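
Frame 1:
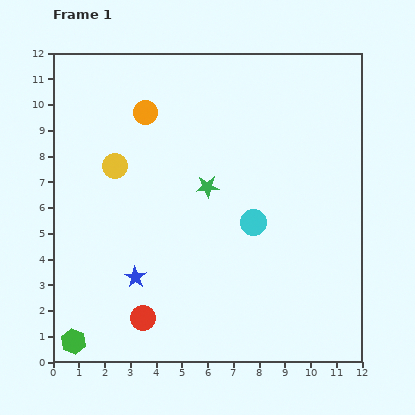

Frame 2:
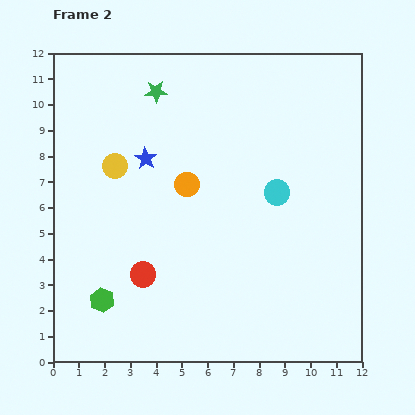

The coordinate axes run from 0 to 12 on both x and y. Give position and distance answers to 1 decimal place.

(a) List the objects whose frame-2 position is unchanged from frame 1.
the yellow circle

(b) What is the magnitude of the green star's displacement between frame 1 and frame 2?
4.2

The green star moved from (6.0, 6.8) to (4.0, 10.5), a distance of √(2.0² + 3.7²) ≈ 4.2.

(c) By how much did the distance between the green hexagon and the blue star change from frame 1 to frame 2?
+2.3

Distance in frame 1: 3.5. Distance in frame 2: 5.8.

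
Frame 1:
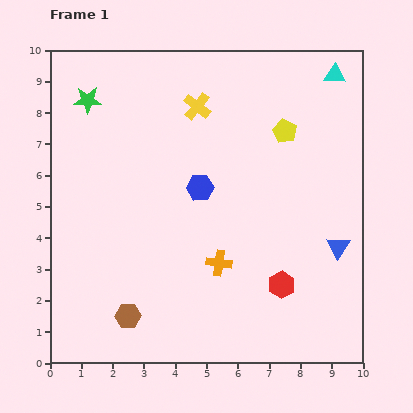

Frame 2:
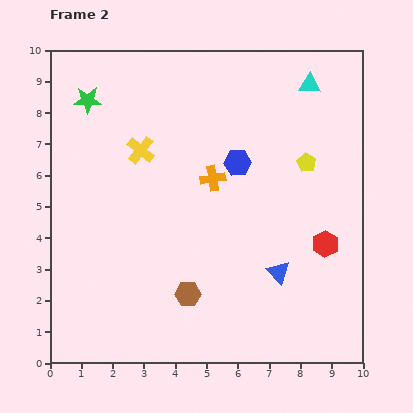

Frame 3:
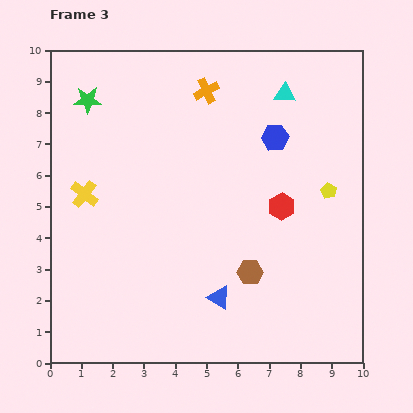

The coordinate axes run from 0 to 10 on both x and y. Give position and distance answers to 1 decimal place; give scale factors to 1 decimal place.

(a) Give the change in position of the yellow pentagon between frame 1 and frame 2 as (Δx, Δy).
(0.7, -1.0)

The yellow pentagon was at (7.5, 7.4) in frame 1 and (8.2, 6.4) in frame 2.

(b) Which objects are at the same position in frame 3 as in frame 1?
the green star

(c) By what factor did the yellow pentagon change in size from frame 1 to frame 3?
0.7×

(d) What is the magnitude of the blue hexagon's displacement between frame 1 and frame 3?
2.9

The blue hexagon moved from (4.8, 5.6) to (7.2, 7.2), a distance of √(2.4² + 1.6²) ≈ 2.9.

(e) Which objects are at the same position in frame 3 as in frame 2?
the green star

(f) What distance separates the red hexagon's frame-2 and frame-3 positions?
1.8

The red hexagon moved from (8.8, 3.8) to (7.4, 5.0), a distance of √(1.4² + 1.2²) ≈ 1.8.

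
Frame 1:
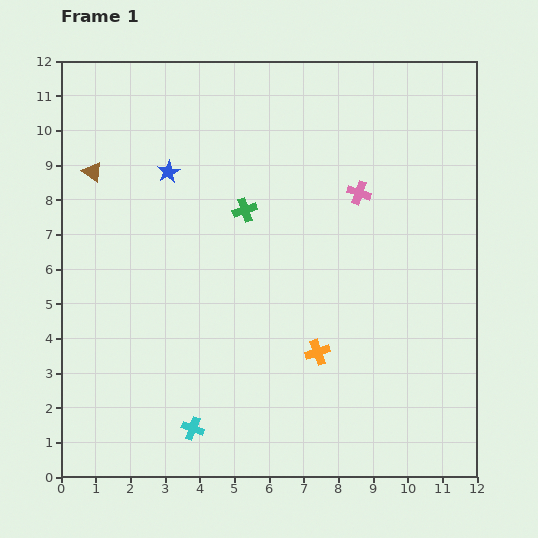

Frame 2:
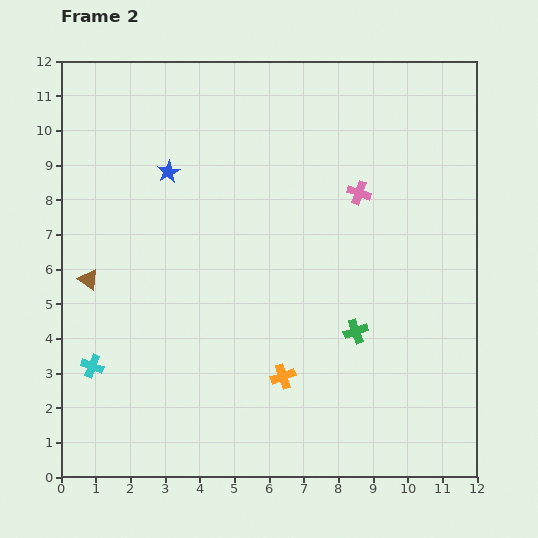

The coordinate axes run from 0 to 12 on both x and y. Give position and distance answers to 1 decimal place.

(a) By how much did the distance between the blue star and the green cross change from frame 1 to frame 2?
+4.6

Distance in frame 1: 2.5. Distance in frame 2: 7.1.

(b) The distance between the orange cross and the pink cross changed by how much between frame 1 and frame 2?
+0.9

Distance in frame 1: 4.8. Distance in frame 2: 5.7.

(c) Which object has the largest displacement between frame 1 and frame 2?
the green cross

(moved 4.7; next 3.4)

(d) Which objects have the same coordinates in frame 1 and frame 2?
the blue star, the pink cross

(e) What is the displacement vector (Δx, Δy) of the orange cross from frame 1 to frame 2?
(-1.0, -0.7)

The orange cross was at (7.4, 3.6) in frame 1 and (6.4, 2.9) in frame 2.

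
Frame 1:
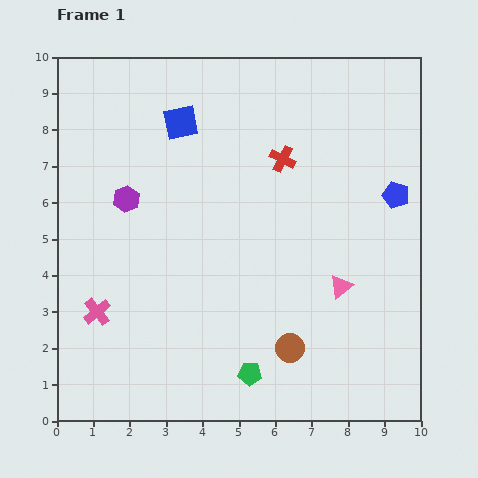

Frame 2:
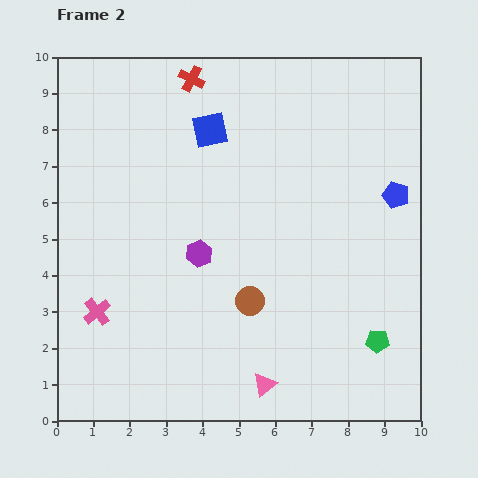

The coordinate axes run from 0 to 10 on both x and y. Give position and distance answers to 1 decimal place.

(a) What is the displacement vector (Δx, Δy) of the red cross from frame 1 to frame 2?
(-2.5, 2.2)

The red cross was at (6.2, 7.2) in frame 1 and (3.7, 9.4) in frame 2.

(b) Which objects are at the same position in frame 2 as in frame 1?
the pink cross, the blue pentagon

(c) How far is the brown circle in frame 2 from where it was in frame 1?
1.7

The brown circle moved from (6.4, 2.0) to (5.3, 3.3), a distance of √(1.1² + 1.3²) ≈ 1.7.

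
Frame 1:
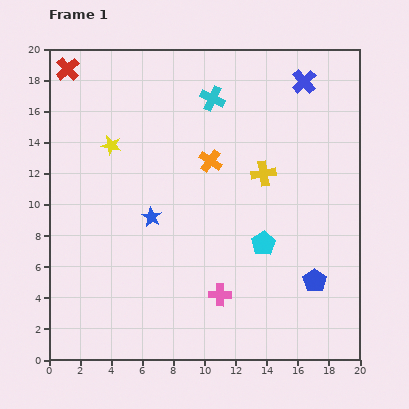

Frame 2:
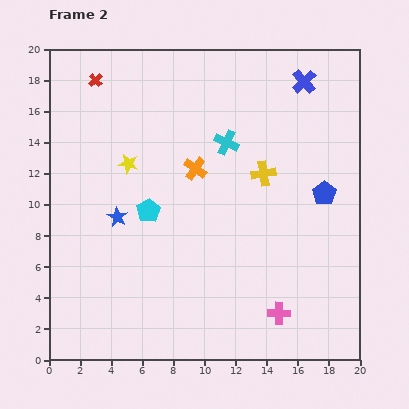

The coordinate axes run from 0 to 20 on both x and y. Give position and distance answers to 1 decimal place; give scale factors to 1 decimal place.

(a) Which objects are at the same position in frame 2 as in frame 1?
the blue cross, the yellow cross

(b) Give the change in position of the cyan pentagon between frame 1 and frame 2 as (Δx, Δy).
(-7.4, 2.1)

The cyan pentagon was at (13.8, 7.5) in frame 1 and (6.4, 9.6) in frame 2.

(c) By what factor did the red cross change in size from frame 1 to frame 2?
0.6×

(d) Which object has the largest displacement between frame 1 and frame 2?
the cyan pentagon

(moved 7.7; next 5.6)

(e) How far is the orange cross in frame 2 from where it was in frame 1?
1.1

The orange cross moved from (10.4, 12.8) to (9.4, 12.3), a distance of √(1.0² + 0.5²) ≈ 1.1.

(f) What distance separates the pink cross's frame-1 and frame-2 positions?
4.0

The pink cross moved from (11.0, 4.2) to (14.8, 3.0), a distance of √(3.8² + 1.2²) ≈ 4.0.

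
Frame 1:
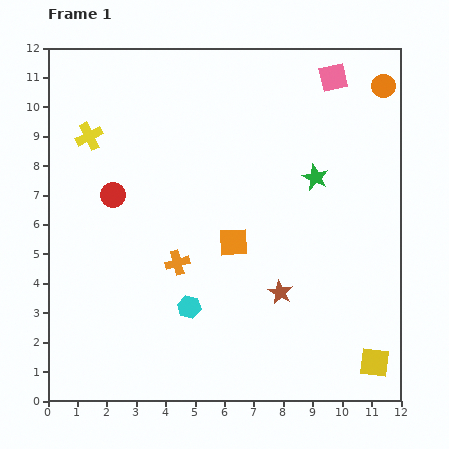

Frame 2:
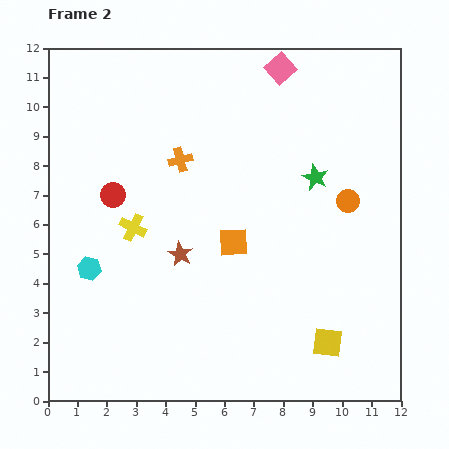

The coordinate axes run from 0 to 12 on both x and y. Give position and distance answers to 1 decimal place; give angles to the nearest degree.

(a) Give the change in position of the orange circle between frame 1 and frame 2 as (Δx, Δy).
(-1.2, -3.9)

The orange circle was at (11.4, 10.7) in frame 1 and (10.2, 6.8) in frame 2.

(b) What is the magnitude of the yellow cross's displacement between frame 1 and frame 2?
3.4

The yellow cross moved from (1.4, 9.0) to (2.9, 5.9), a distance of √(1.5² + 3.1²) ≈ 3.4.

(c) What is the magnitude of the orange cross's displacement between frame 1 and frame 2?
3.5

The orange cross moved from (4.4, 4.7) to (4.5, 8.2), a distance of √(0.1² + 3.5²) ≈ 3.5.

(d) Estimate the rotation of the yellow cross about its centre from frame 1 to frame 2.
38° counter-clockwise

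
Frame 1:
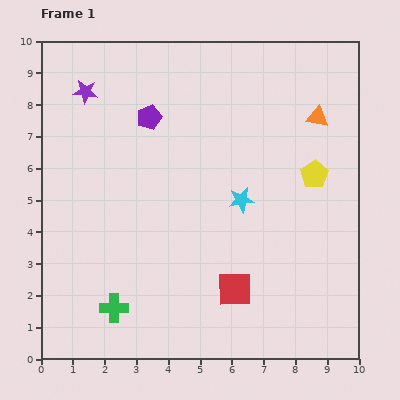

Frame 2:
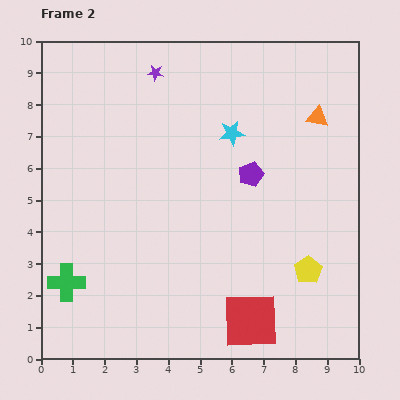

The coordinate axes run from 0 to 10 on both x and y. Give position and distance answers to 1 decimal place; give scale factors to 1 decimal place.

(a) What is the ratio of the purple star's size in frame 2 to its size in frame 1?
0.7×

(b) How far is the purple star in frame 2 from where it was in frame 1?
2.3

The purple star moved from (1.4, 8.4) to (3.6, 9.0), a distance of √(2.2² + 0.6²) ≈ 2.3.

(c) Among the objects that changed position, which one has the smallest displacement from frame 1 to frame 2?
the red square

(moved 1.1)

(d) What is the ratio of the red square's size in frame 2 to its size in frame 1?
1.6×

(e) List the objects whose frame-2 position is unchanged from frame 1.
the orange triangle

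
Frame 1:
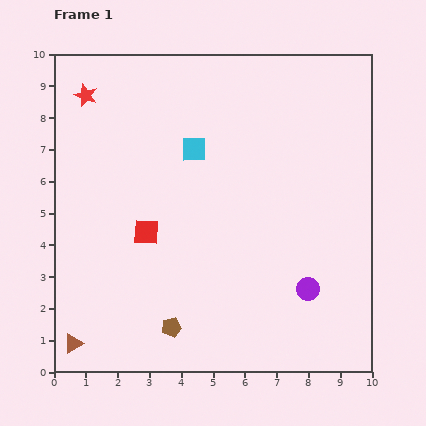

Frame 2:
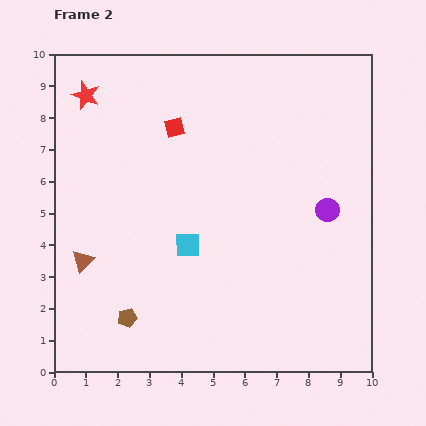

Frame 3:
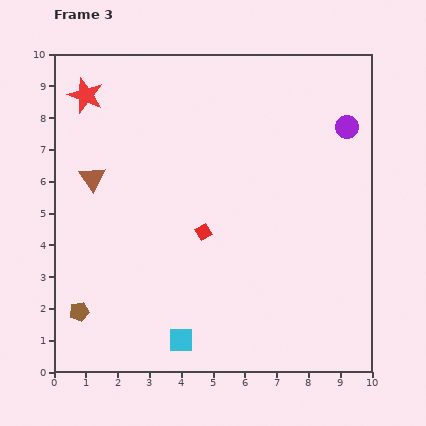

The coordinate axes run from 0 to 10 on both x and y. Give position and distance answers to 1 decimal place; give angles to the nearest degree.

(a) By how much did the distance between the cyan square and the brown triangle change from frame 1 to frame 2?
-3.9

Distance in frame 1: 7.2. Distance in frame 2: 3.3.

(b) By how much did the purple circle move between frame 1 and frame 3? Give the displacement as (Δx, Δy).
(1.2, 5.1)

The purple circle was at (8.0, 2.6) in frame 1 and (9.2, 7.7) in frame 3.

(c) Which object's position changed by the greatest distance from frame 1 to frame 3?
the cyan square

(moved 6.0; next 5.2)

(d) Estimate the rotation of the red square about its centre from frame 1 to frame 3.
35° counter-clockwise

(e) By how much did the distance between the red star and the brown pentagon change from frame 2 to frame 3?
-0.3

Distance in frame 2: 7.1. Distance in frame 3: 6.8.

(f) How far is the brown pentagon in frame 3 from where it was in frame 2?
1.5

The brown pentagon moved from (2.3, 1.7) to (0.8, 1.9), a distance of √(1.5² + 0.2²) ≈ 1.5.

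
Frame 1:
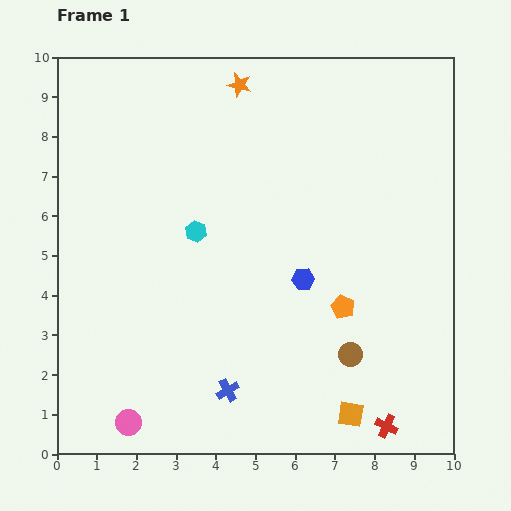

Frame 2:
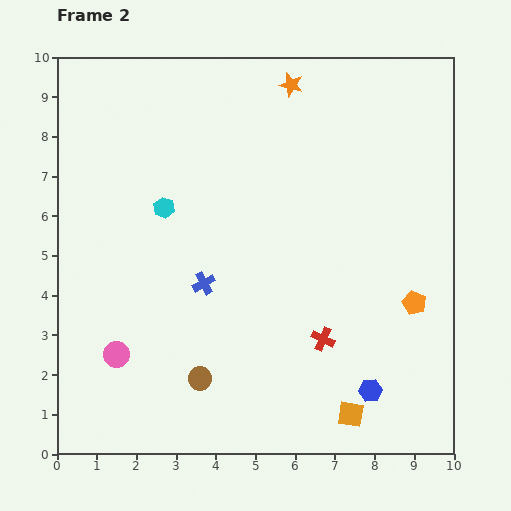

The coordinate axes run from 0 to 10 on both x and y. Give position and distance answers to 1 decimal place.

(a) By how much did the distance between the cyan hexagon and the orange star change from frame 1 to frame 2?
+0.6

Distance in frame 1: 3.9. Distance in frame 2: 4.5.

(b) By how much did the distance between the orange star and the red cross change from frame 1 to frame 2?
-3.0

Distance in frame 1: 9.4. Distance in frame 2: 6.4.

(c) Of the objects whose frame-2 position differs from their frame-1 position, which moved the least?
the cyan hexagon

(moved 1.0)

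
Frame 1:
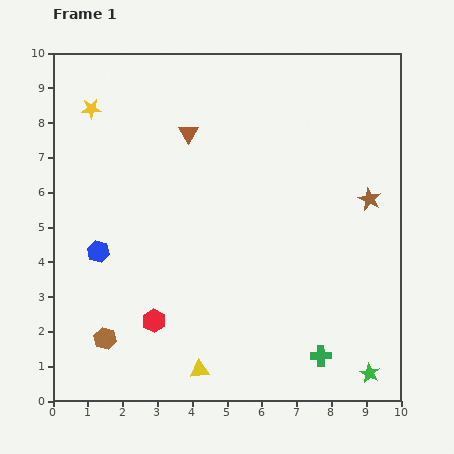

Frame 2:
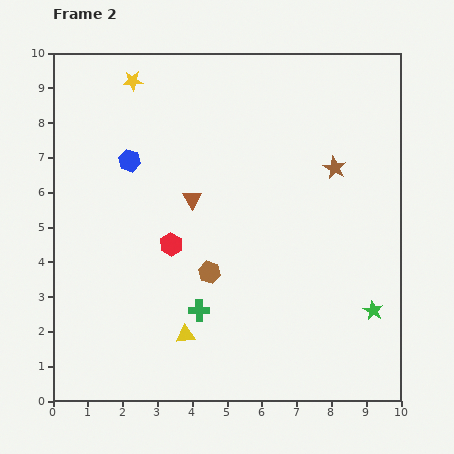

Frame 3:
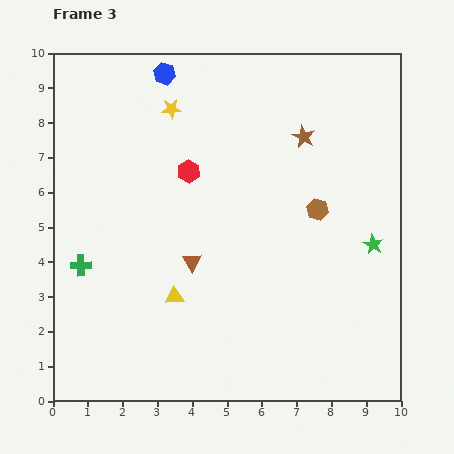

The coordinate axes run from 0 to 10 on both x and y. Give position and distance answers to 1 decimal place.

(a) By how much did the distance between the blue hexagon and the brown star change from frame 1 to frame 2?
-2.0

Distance in frame 1: 7.9. Distance in frame 2: 5.9.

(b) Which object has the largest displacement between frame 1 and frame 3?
the green cross

(moved 7.4; next 7.1)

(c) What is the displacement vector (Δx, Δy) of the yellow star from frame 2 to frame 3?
(1.1, -0.8)

The yellow star was at (2.3, 9.2) in frame 2 and (3.4, 8.4) in frame 3.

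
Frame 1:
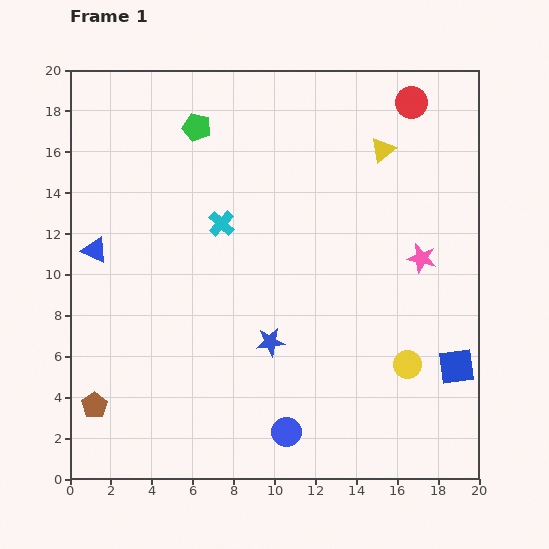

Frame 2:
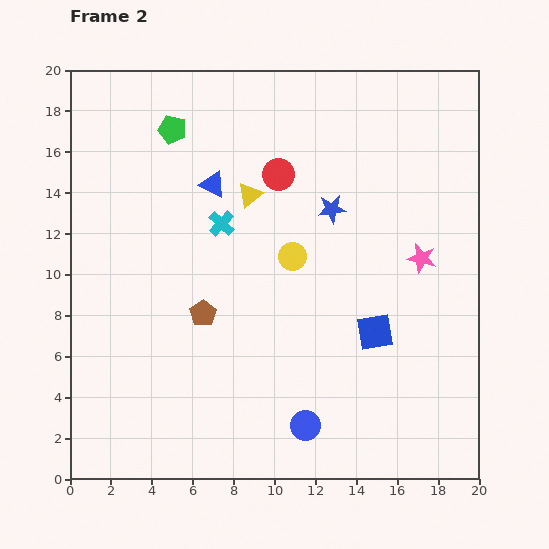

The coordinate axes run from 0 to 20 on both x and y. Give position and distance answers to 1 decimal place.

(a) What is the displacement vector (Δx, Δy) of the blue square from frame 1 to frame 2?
(-4.0, 1.7)

The blue square was at (18.9, 5.5) in frame 1 and (14.9, 7.2) in frame 2.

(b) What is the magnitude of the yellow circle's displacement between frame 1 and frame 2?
7.7

The yellow circle moved from (16.5, 5.6) to (10.9, 10.9), a distance of √(5.6² + 5.3²) ≈ 7.7.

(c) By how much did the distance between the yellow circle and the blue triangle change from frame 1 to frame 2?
-11.1

Distance in frame 1: 16.3. Distance in frame 2: 5.2.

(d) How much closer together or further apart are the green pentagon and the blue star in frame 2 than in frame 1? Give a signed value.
-2.4

Distance in frame 1: 11.1. Distance in frame 2: 8.7.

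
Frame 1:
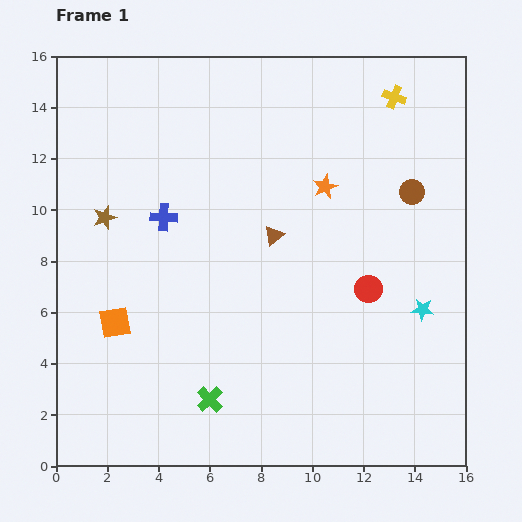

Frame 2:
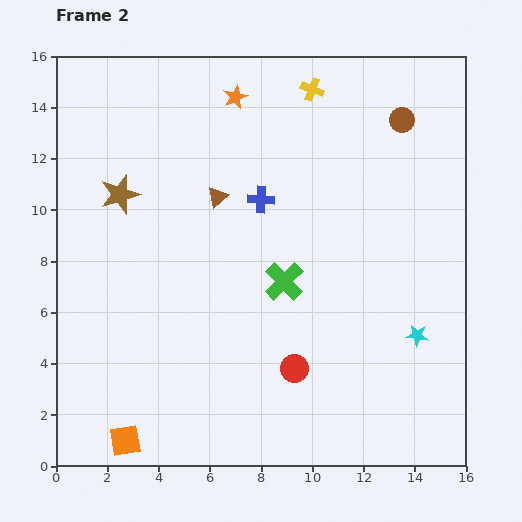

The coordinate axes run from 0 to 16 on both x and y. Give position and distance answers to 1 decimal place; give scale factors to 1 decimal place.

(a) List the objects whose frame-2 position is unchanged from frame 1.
none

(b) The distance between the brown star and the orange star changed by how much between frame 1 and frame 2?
-2.8

Distance in frame 1: 8.7. Distance in frame 2: 5.9.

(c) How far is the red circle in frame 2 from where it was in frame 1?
4.2

The red circle moved from (12.2, 6.9) to (9.3, 3.8), a distance of √(2.9² + 3.1²) ≈ 4.2.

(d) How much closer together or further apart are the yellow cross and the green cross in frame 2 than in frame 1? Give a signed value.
-6.2

Distance in frame 1: 13.8. Distance in frame 2: 7.6.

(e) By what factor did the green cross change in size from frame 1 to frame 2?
1.5×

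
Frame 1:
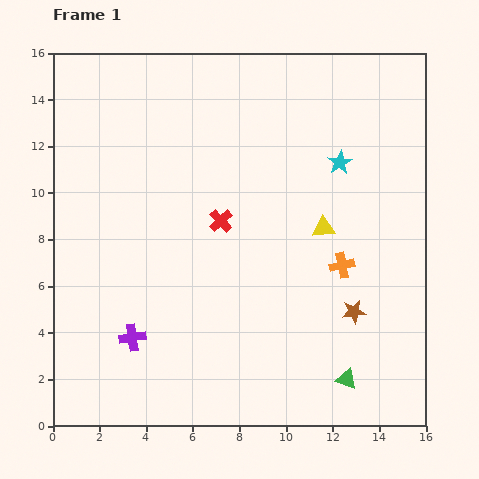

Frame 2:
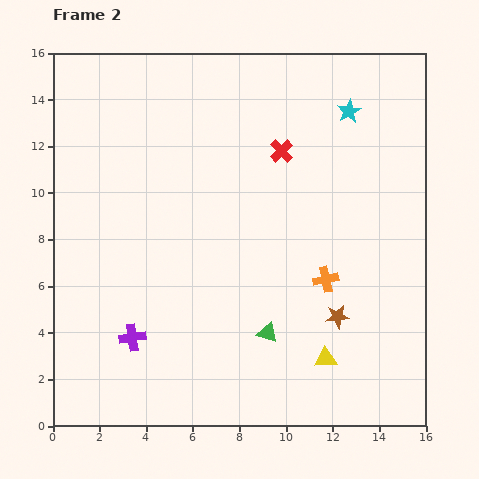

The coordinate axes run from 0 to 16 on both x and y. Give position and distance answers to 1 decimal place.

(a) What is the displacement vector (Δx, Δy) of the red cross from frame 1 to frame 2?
(2.6, 3.0)

The red cross was at (7.2, 8.8) in frame 1 and (9.8, 11.8) in frame 2.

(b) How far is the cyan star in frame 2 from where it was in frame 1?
2.2

The cyan star moved from (12.3, 11.3) to (12.7, 13.5), a distance of √(0.4² + 2.2²) ≈ 2.2.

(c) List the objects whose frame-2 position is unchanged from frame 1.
the purple cross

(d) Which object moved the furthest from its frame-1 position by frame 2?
the yellow triangle

(moved 5.6; next 4.0)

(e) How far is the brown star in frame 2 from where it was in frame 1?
0.7

The brown star moved from (12.9, 4.9) to (12.2, 4.7), a distance of √(0.7² + 0.2²) ≈ 0.7.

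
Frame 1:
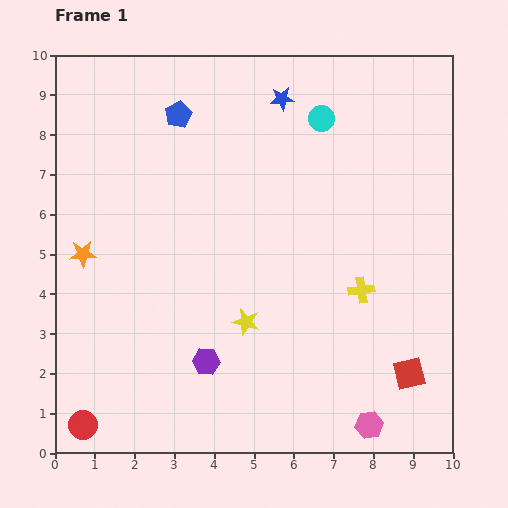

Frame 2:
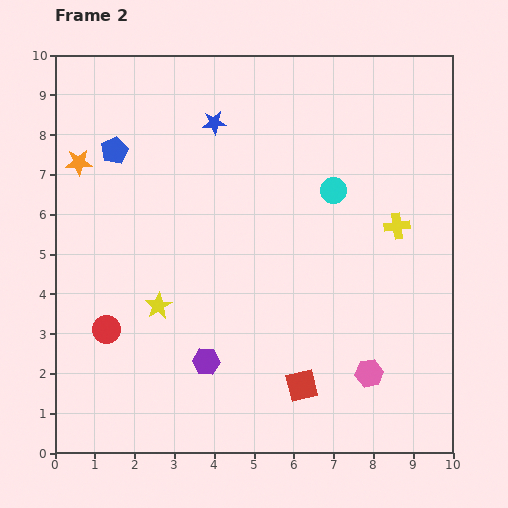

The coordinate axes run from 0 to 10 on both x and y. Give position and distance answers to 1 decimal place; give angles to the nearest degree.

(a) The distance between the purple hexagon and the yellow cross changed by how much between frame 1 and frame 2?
+1.6

Distance in frame 1: 4.3. Distance in frame 2: 5.9.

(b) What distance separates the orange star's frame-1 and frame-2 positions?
2.3

The orange star moved from (0.7, 5.0) to (0.6, 7.3), a distance of √(0.1² + 2.3²) ≈ 2.3.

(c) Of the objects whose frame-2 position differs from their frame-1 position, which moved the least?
the pink hexagon

(moved 1.3)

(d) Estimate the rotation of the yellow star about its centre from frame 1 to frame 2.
26° clockwise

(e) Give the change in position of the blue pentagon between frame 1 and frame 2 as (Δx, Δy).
(-1.6, -0.9)

The blue pentagon was at (3.1, 8.5) in frame 1 and (1.5, 7.6) in frame 2.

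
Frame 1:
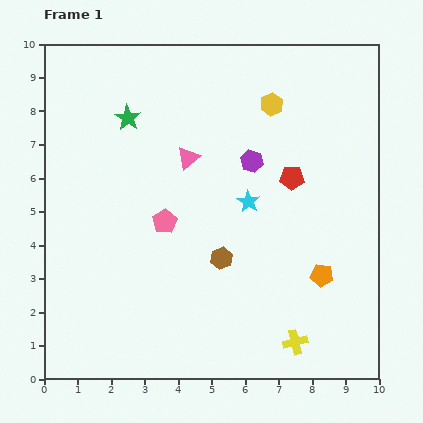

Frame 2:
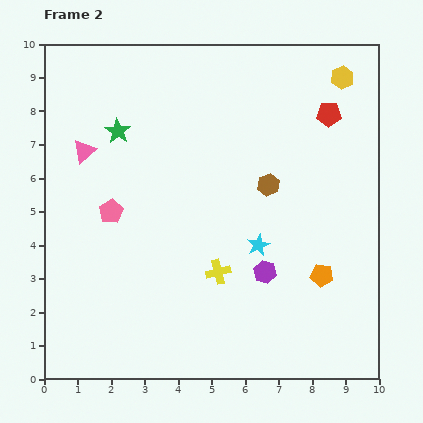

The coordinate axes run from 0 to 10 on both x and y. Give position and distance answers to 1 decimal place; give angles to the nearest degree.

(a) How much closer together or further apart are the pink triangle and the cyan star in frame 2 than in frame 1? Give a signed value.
+3.7

Distance in frame 1: 2.2. Distance in frame 2: 5.9.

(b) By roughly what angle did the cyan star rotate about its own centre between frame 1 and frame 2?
15° clockwise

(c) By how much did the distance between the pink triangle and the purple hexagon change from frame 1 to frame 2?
+4.6

Distance in frame 1: 1.9. Distance in frame 2: 6.5.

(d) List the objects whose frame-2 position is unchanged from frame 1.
the orange pentagon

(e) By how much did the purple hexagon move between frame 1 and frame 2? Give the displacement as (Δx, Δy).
(0.4, -3.3)

The purple hexagon was at (6.2, 6.5) in frame 1 and (6.6, 3.2) in frame 2.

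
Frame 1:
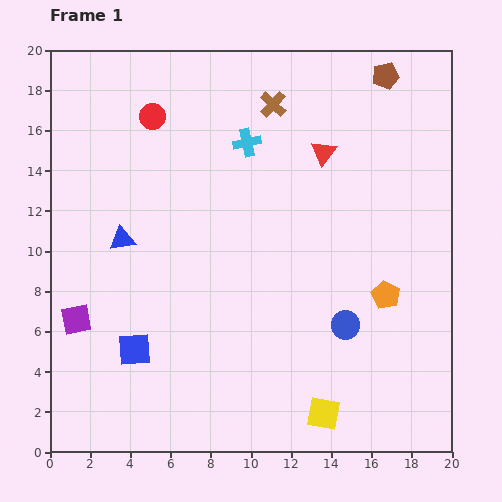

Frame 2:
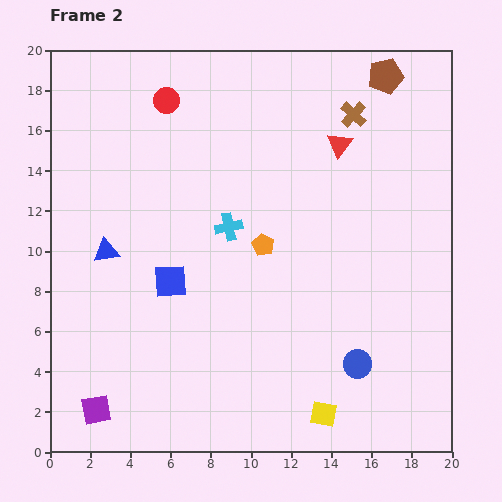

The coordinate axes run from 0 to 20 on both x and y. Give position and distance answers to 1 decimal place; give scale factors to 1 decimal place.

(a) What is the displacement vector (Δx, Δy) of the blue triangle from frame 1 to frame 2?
(-0.8, -0.6)

The blue triangle was at (3.6, 10.6) in frame 1 and (2.8, 10.0) in frame 2.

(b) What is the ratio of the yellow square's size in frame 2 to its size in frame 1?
0.8×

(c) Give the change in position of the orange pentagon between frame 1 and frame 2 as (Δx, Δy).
(-6.1, 2.5)

The orange pentagon was at (16.7, 7.8) in frame 1 and (10.6, 10.3) in frame 2.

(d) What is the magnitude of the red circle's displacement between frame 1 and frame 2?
1.1

The red circle moved from (5.1, 16.7) to (5.8, 17.5), a distance of √(0.7² + 0.8²) ≈ 1.1.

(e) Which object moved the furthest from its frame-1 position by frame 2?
the orange pentagon

(moved 6.6; next 4.6)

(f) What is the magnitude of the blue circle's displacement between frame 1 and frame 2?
2.0

The blue circle moved from (14.7, 6.3) to (15.3, 4.4), a distance of √(0.6² + 1.9²) ≈ 2.0.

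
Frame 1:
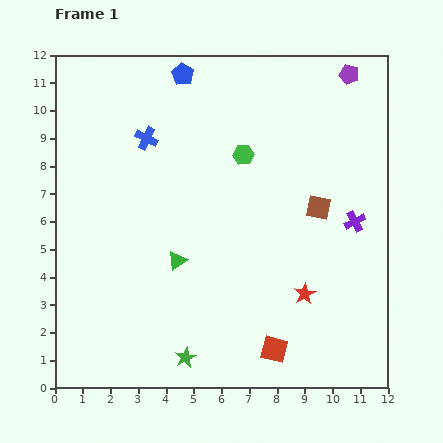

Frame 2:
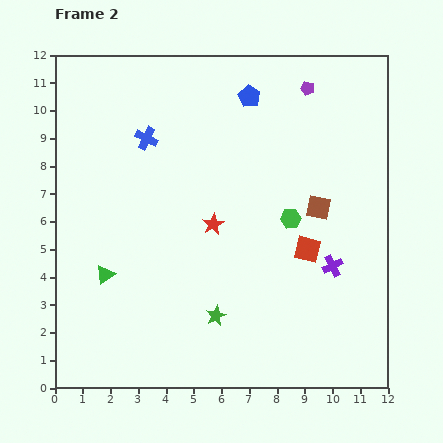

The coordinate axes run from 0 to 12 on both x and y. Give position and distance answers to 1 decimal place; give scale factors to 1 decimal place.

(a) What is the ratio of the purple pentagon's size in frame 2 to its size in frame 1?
0.7×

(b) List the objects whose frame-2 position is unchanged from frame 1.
the blue cross, the brown square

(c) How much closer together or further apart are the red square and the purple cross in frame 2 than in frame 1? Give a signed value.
-4.3

Distance in frame 1: 5.4. Distance in frame 2: 1.1.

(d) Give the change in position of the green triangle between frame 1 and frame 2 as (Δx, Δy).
(-2.6, -0.5)

The green triangle was at (4.4, 4.6) in frame 1 and (1.8, 4.1) in frame 2.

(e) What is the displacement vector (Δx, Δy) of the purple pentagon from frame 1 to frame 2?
(-1.5, -0.5)

The purple pentagon was at (10.6, 11.3) in frame 1 and (9.1, 10.8) in frame 2.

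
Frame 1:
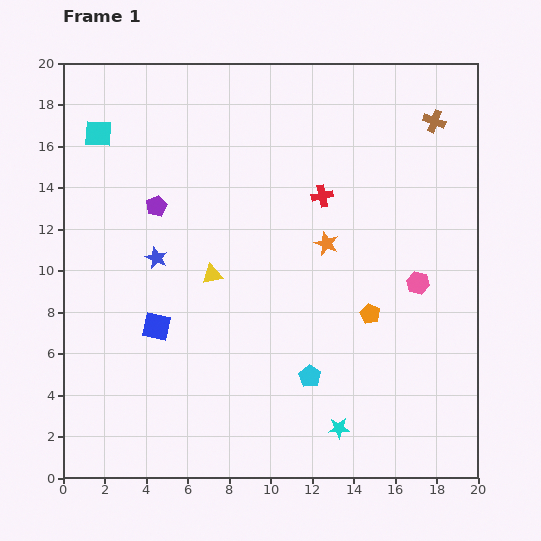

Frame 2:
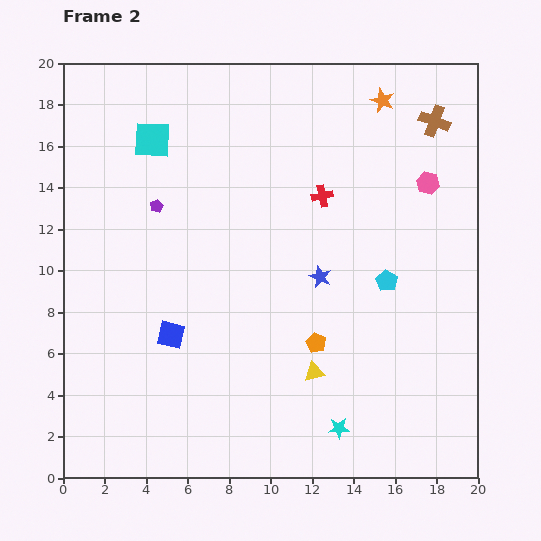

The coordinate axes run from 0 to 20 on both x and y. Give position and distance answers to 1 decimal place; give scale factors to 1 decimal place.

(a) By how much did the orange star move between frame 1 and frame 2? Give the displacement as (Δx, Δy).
(2.7, 6.9)

The orange star was at (12.7, 11.3) in frame 1 and (15.4, 18.2) in frame 2.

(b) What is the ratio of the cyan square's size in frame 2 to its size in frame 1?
1.3×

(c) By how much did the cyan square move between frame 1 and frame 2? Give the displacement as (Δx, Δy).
(2.6, -0.3)

The cyan square was at (1.7, 16.6) in frame 1 and (4.3, 16.3) in frame 2.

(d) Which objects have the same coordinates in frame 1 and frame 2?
the purple pentagon, the brown cross, the cyan star, the red cross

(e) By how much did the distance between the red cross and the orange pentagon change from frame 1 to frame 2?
+1.0

Distance in frame 1: 6.1. Distance in frame 2: 7.1.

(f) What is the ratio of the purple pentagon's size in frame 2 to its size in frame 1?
0.6×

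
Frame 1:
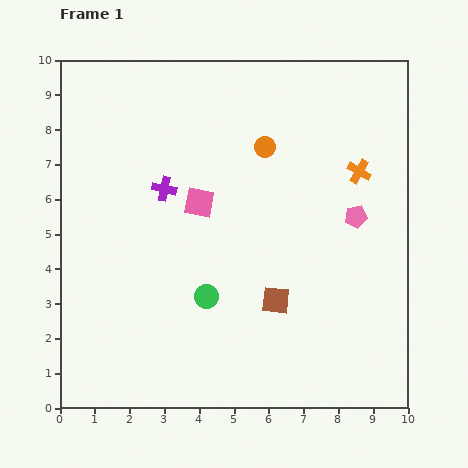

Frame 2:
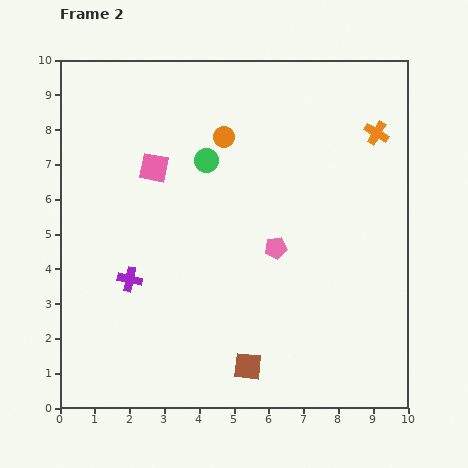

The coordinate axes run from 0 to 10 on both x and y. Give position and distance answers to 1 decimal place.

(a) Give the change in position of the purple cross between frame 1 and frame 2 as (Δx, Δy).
(-1.0, -2.6)

The purple cross was at (3.0, 6.3) in frame 1 and (2.0, 3.7) in frame 2.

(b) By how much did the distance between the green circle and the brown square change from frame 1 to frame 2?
+4.0

Distance in frame 1: 2.0. Distance in frame 2: 6.0.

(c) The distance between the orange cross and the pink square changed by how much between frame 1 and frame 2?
+1.8

Distance in frame 1: 4.7. Distance in frame 2: 6.5.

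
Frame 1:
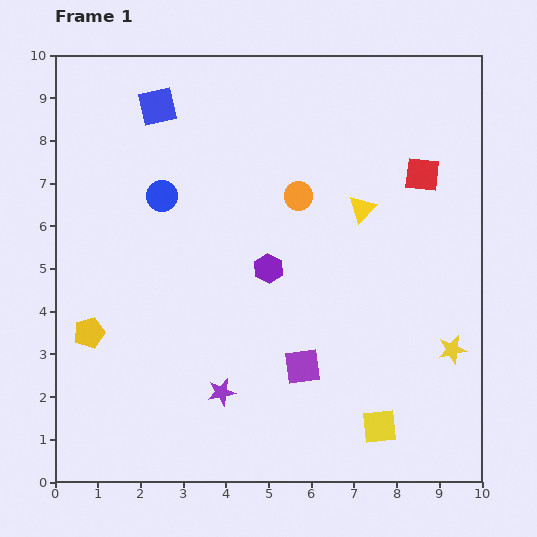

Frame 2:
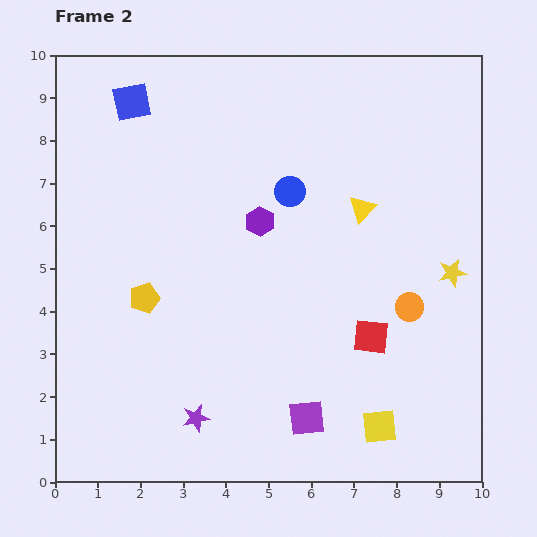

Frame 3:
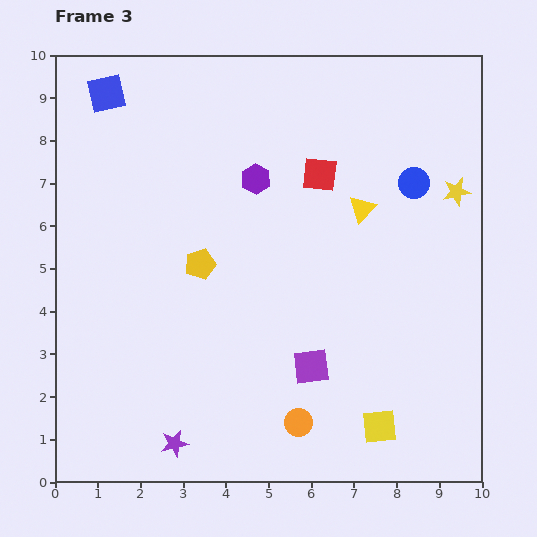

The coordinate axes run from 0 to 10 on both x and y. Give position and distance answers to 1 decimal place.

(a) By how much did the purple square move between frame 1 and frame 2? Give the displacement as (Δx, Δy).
(0.1, -1.2)

The purple square was at (5.8, 2.7) in frame 1 and (5.9, 1.5) in frame 2.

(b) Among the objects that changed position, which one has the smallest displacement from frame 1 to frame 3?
the purple square

(moved 0.2)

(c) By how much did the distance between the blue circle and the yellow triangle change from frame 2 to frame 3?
-0.4

Distance in frame 2: 1.7. Distance in frame 3: 1.3.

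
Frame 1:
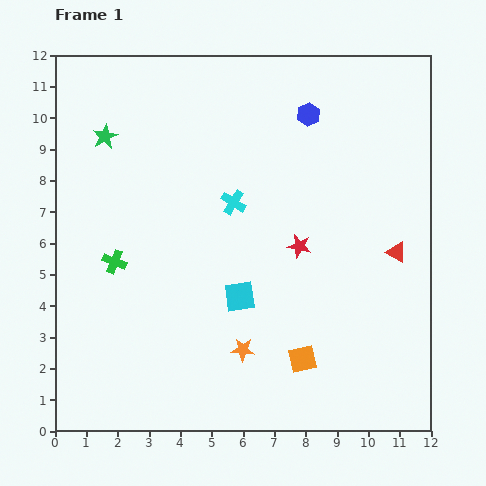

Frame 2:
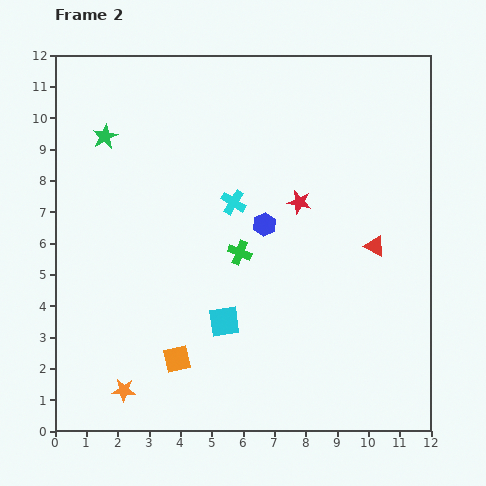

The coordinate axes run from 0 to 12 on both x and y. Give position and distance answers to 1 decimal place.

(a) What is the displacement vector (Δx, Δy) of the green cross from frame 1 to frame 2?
(4.0, 0.3)

The green cross was at (1.9, 5.4) in frame 1 and (5.9, 5.7) in frame 2.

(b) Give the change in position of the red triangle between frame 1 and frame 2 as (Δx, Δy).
(-0.7, 0.2)

The red triangle was at (10.9, 5.7) in frame 1 and (10.2, 5.9) in frame 2.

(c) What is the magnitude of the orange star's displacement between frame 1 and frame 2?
4.0

The orange star moved from (6.0, 2.6) to (2.2, 1.3), a distance of √(3.8² + 1.3²) ≈ 4.0.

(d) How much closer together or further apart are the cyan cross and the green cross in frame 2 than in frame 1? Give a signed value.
-2.6

Distance in frame 1: 4.2. Distance in frame 2: 1.6.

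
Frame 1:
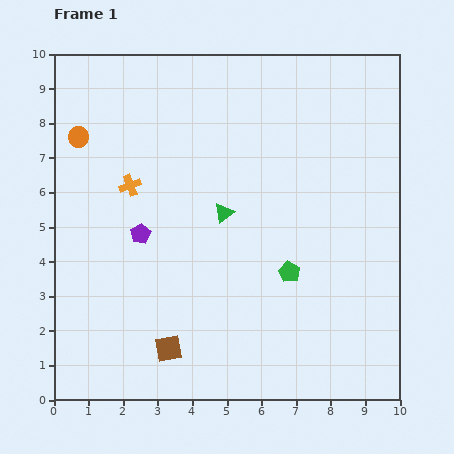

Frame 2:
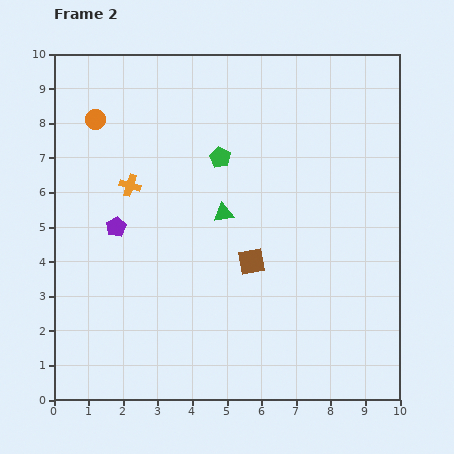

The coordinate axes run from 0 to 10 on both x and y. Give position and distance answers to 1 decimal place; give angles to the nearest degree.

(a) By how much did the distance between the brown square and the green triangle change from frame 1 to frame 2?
-2.6

Distance in frame 1: 4.2. Distance in frame 2: 1.6.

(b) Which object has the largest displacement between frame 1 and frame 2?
the green pentagon

(moved 3.9; next 3.5)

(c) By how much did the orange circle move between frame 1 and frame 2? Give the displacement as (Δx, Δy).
(0.5, 0.5)

The orange circle was at (0.7, 7.6) in frame 1 and (1.2, 8.1) in frame 2.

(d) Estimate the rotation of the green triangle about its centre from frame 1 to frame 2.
29° clockwise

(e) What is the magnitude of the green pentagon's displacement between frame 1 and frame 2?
3.9

The green pentagon moved from (6.8, 3.7) to (4.8, 7.0), a distance of √(2.0² + 3.3²) ≈ 3.9.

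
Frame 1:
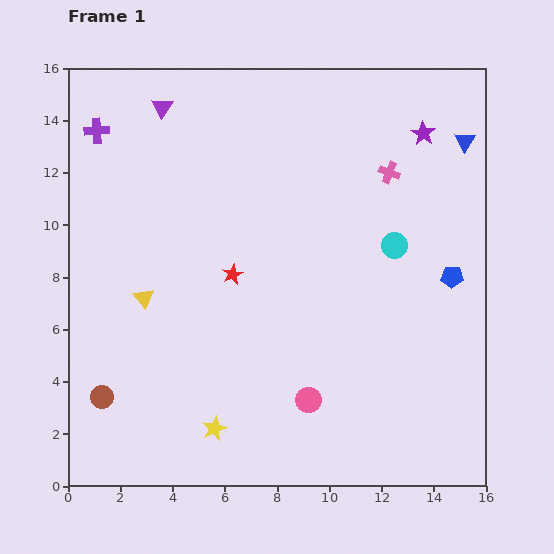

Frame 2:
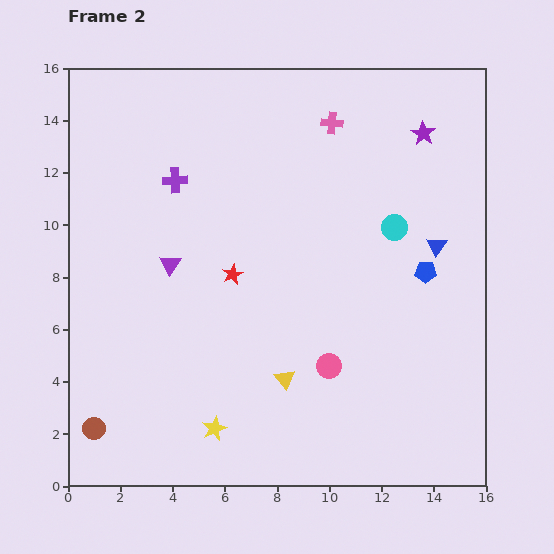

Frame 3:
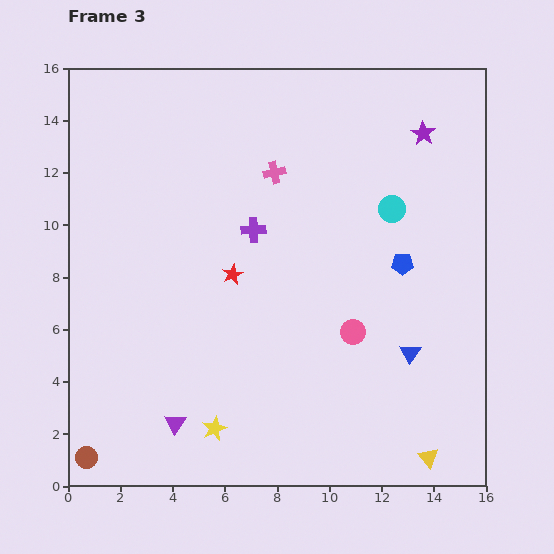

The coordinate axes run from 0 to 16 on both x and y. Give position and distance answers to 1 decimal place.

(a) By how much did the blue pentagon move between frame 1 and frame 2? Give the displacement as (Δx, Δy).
(-1.0, 0.2)

The blue pentagon was at (14.7, 8.0) in frame 1 and (13.7, 8.2) in frame 2.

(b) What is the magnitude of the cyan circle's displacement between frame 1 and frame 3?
1.4

The cyan circle moved from (12.5, 9.2) to (12.4, 10.6), a distance of √(0.1² + 1.4²) ≈ 1.4.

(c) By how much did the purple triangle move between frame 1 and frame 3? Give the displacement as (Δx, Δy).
(0.5, -12.1)

The purple triangle was at (3.6, 14.5) in frame 1 and (4.1, 2.4) in frame 3.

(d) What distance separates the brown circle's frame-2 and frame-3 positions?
1.1

The brown circle moved from (1.0, 2.2) to (0.7, 1.1), a distance of √(0.3² + 1.1²) ≈ 1.1.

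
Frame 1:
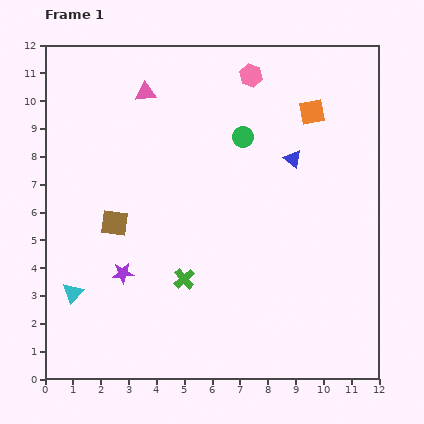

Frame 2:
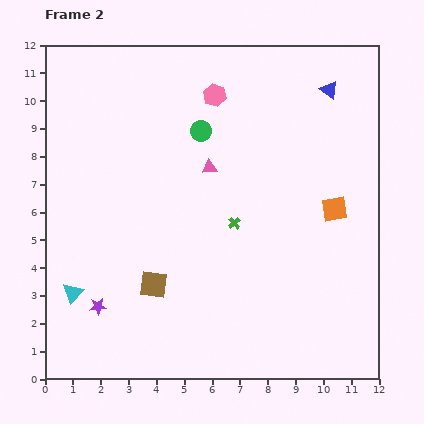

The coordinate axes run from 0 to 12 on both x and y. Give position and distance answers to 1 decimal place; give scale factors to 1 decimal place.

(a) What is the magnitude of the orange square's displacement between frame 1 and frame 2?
3.6

The orange square moved from (9.6, 9.6) to (10.4, 6.1), a distance of √(0.8² + 3.5²) ≈ 3.6.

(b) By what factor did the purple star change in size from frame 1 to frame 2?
0.8×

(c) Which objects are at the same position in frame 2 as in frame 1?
the cyan triangle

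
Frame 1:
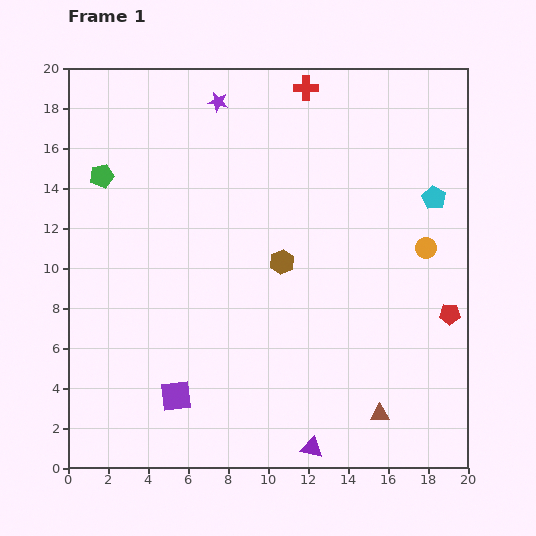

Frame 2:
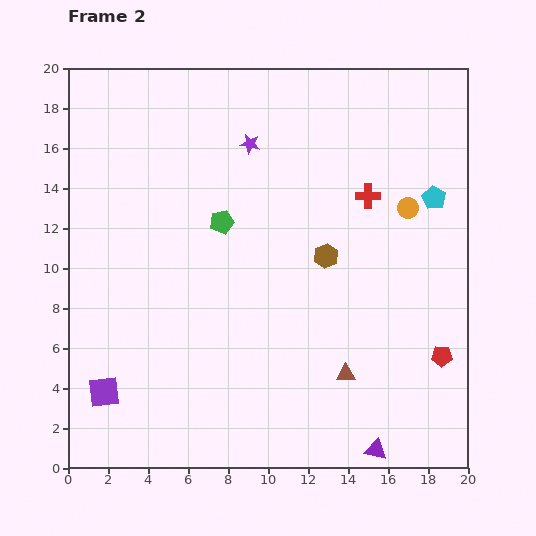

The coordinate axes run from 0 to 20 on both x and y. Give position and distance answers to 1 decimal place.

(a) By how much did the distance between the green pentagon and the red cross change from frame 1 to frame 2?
-3.7

Distance in frame 1: 11.1. Distance in frame 2: 7.4.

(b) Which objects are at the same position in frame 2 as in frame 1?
the cyan pentagon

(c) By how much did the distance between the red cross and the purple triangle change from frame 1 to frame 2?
-5.3

Distance in frame 1: 18.0. Distance in frame 2: 12.7.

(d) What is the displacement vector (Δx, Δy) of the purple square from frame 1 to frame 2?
(-3.6, 0.2)

The purple square was at (5.4, 3.6) in frame 1 and (1.8, 3.8) in frame 2.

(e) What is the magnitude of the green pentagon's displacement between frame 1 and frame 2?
6.4

The green pentagon moved from (1.7, 14.6) to (7.7, 12.3), a distance of √(6.0² + 2.3²) ≈ 6.4.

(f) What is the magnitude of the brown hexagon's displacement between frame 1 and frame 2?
2.2

The brown hexagon moved from (10.7, 10.3) to (12.9, 10.6), a distance of √(2.2² + 0.3²) ≈ 2.2.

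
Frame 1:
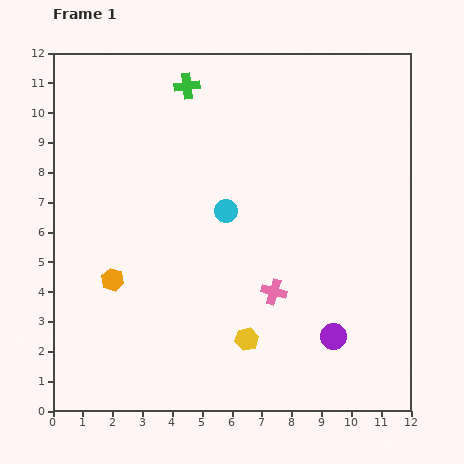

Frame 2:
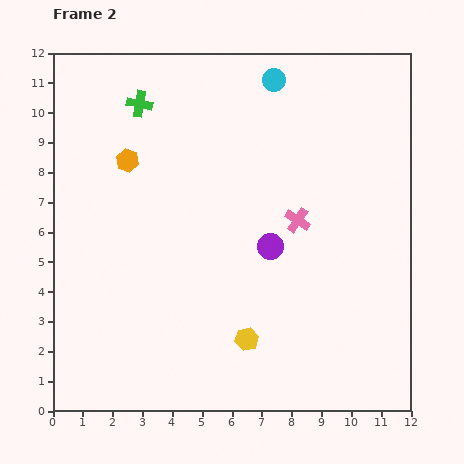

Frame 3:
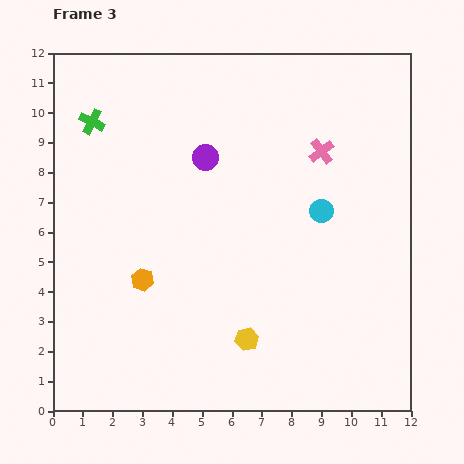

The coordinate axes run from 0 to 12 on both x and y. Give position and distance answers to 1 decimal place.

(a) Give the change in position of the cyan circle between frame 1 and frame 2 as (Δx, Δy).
(1.6, 4.4)

The cyan circle was at (5.8, 6.7) in frame 1 and (7.4, 11.1) in frame 2.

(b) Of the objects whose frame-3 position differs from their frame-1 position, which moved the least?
the orange hexagon

(moved 1.0)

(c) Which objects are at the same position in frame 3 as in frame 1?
the yellow hexagon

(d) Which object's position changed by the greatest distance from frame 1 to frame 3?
the purple circle

(moved 7.4; next 5.0)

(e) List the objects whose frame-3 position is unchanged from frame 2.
the yellow hexagon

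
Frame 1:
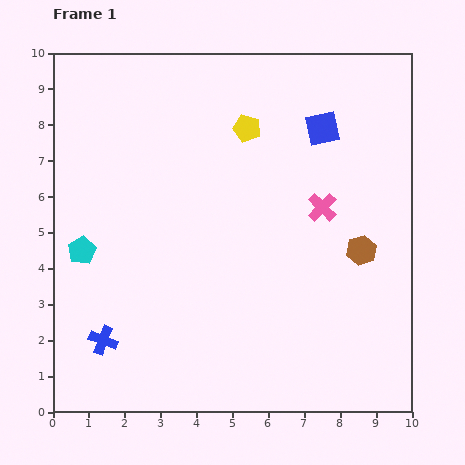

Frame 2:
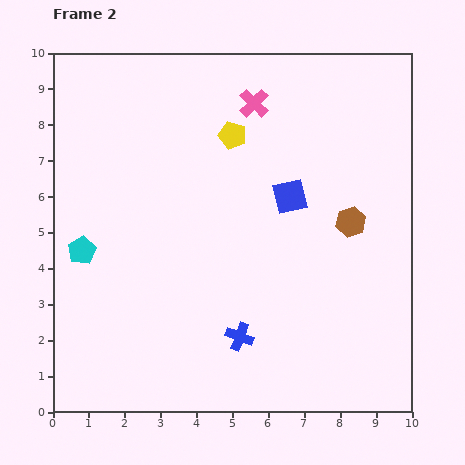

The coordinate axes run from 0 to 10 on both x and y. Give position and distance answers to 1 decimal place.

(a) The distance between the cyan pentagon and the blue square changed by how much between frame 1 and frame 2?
-1.5

Distance in frame 1: 7.5. Distance in frame 2: 6.0.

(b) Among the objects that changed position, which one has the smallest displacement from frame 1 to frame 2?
the yellow pentagon

(moved 0.4)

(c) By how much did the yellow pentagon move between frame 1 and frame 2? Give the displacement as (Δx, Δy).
(-0.4, -0.2)

The yellow pentagon was at (5.4, 7.9) in frame 1 and (5.0, 7.7) in frame 2.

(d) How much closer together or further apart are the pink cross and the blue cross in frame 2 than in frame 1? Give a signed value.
-0.6

Distance in frame 1: 7.1. Distance in frame 2: 6.5.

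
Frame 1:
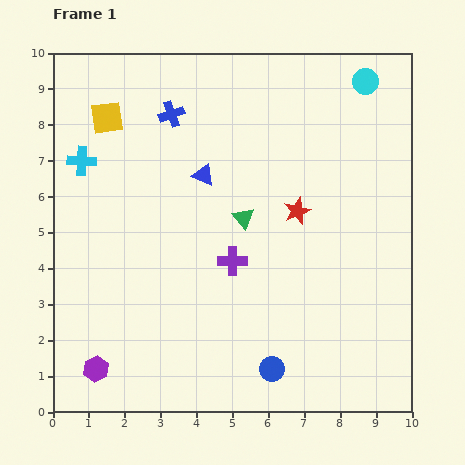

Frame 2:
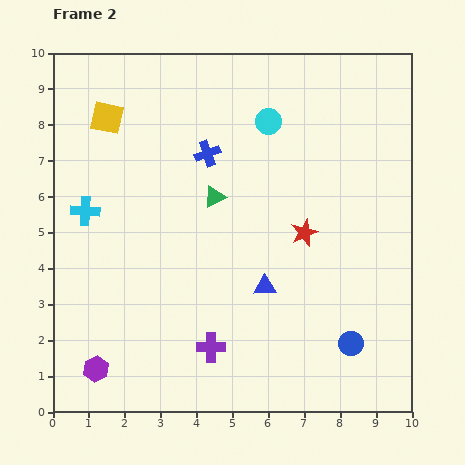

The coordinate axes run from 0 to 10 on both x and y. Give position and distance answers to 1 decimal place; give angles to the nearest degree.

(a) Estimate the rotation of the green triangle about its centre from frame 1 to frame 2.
42° clockwise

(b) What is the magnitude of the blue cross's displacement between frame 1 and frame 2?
1.5

The blue cross moved from (3.3, 8.3) to (4.3, 7.2), a distance of √(1.0² + 1.1²) ≈ 1.5.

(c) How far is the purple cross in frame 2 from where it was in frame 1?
2.5

The purple cross moved from (5.0, 4.2) to (4.4, 1.8), a distance of √(0.6² + 2.4²) ≈ 2.5.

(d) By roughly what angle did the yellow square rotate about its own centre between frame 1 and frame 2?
20° clockwise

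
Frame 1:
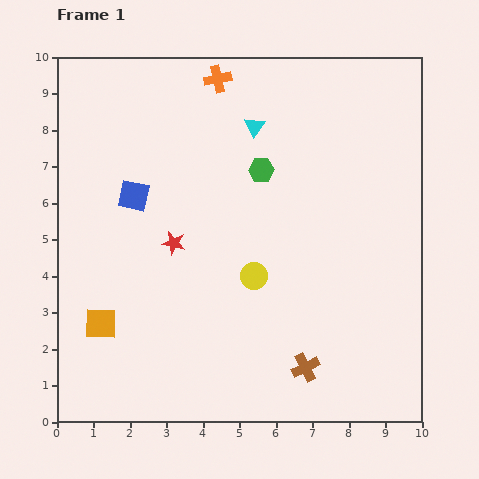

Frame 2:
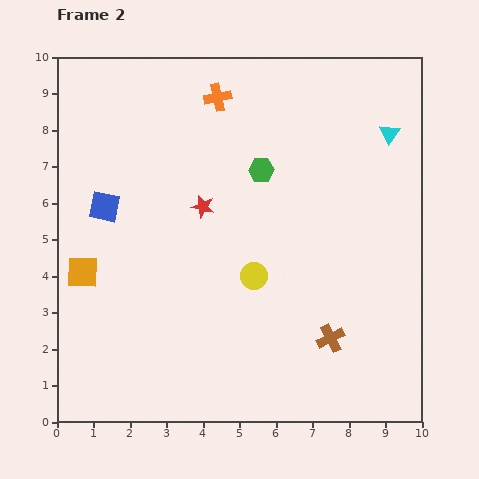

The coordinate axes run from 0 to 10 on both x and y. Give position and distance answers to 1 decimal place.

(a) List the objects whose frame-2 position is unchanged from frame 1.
the green hexagon, the yellow circle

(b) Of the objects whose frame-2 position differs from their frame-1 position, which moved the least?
the orange cross

(moved 0.5)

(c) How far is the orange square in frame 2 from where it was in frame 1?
1.5

The orange square moved from (1.2, 2.7) to (0.7, 4.1), a distance of √(0.5² + 1.4²) ≈ 1.5.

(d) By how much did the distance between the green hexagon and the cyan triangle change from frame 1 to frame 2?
+2.4

Distance in frame 1: 1.2. Distance in frame 2: 3.6.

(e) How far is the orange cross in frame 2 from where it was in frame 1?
0.5

The orange cross moved from (4.4, 9.4) to (4.4, 8.9), a distance of √(0.0² + 0.5²) ≈ 0.5.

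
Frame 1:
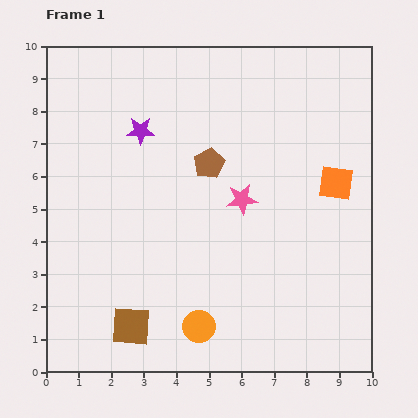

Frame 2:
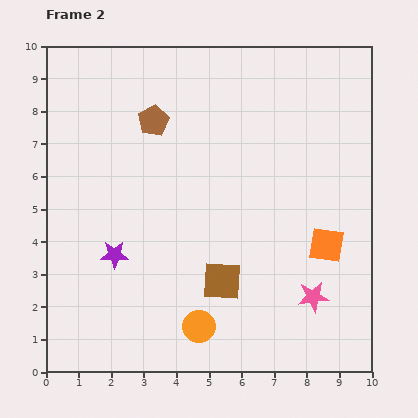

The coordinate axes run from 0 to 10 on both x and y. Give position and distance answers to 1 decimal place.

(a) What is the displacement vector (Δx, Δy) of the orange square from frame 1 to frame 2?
(-0.3, -1.9)

The orange square was at (8.9, 5.8) in frame 1 and (8.6, 3.9) in frame 2.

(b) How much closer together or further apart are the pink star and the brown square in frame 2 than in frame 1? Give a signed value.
-2.4

Distance in frame 1: 5.2. Distance in frame 2: 2.8.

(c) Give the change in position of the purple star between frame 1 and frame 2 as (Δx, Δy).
(-0.8, -3.8)

The purple star was at (2.9, 7.4) in frame 1 and (2.1, 3.6) in frame 2.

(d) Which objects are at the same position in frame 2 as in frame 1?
the orange circle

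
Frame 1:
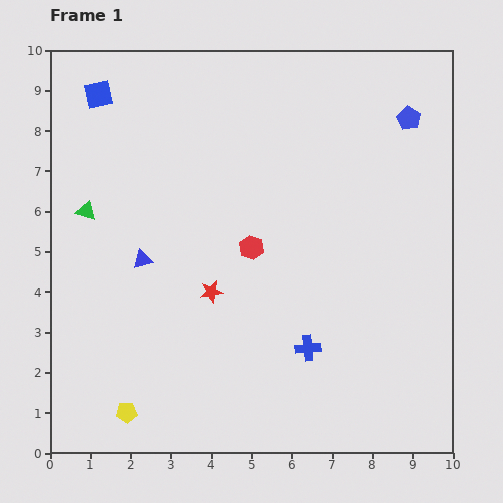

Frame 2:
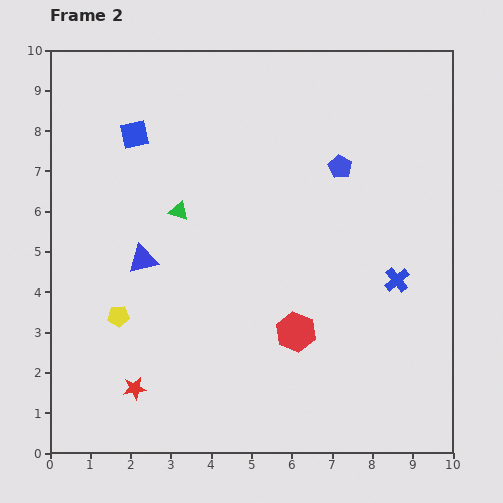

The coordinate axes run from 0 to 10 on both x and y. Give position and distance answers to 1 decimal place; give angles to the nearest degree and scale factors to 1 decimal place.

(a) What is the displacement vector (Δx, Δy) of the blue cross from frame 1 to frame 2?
(2.2, 1.7)

The blue cross was at (6.4, 2.6) in frame 1 and (8.6, 4.3) in frame 2.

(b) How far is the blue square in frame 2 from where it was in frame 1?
1.3

The blue square moved from (1.2, 8.9) to (2.1, 7.9), a distance of √(0.9² + 1.0²) ≈ 1.3.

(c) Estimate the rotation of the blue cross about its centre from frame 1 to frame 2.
35° counter-clockwise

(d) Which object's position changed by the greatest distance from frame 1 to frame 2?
the red star

(moved 3.1; next 2.8)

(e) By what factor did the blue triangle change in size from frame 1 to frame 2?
1.5×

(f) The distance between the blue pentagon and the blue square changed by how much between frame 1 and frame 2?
-2.5

Distance in frame 1: 7.7. Distance in frame 2: 5.2.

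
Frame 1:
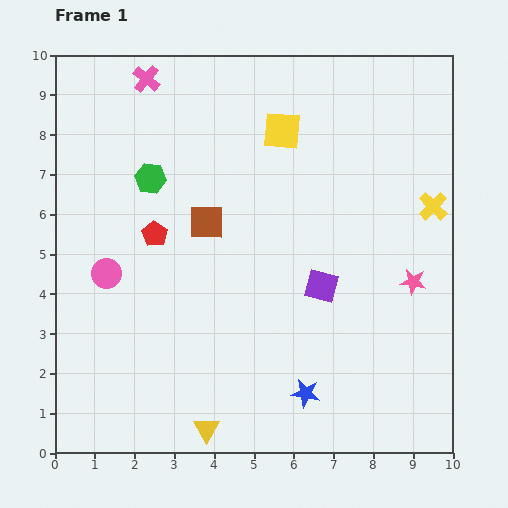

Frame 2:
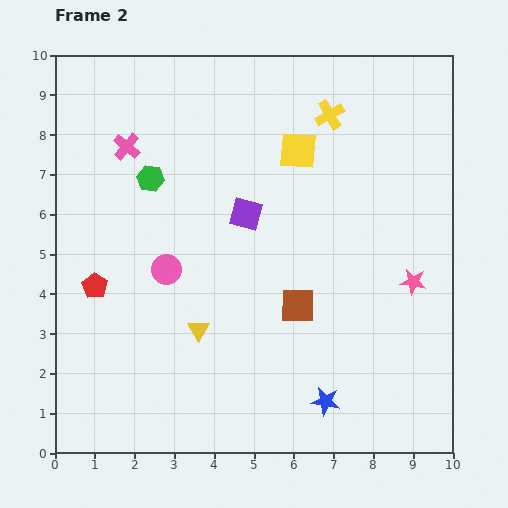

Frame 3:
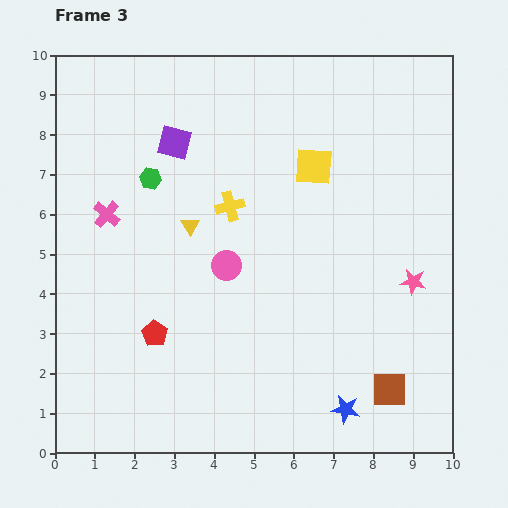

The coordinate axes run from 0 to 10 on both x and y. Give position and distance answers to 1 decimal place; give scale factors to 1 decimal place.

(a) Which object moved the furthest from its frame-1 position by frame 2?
the yellow cross

(moved 3.5; next 3.1)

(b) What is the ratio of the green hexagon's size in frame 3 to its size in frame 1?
0.7×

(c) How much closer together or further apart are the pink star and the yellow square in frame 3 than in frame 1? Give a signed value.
-1.2

Distance in frame 1: 5.0. Distance in frame 3: 3.8.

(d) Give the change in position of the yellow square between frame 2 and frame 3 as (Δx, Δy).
(0.4, -0.4)

The yellow square was at (6.1, 7.6) in frame 2 and (6.5, 7.2) in frame 3.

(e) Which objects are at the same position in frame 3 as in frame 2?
the pink star, the green hexagon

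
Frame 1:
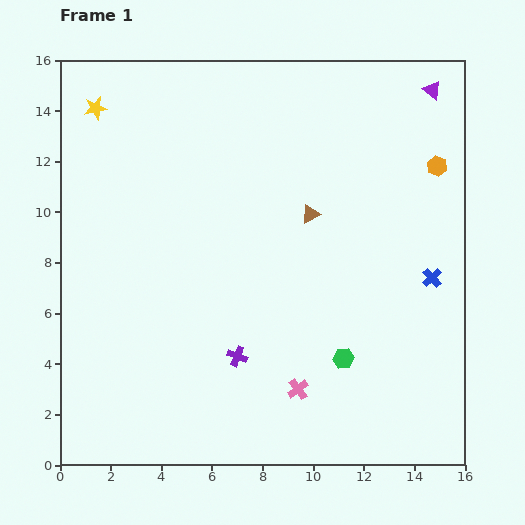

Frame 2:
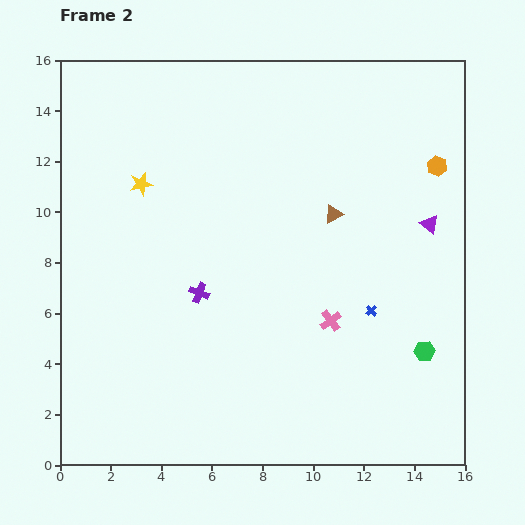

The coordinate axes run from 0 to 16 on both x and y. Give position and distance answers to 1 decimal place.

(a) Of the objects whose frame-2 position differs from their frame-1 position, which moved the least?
the brown triangle

(moved 0.9)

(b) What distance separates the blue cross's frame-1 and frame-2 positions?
2.7

The blue cross moved from (14.7, 7.4) to (12.3, 6.1), a distance of √(2.4² + 1.3²) ≈ 2.7.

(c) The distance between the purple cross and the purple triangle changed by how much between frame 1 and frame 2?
-3.5

Distance in frame 1: 13.0. Distance in frame 2: 9.5.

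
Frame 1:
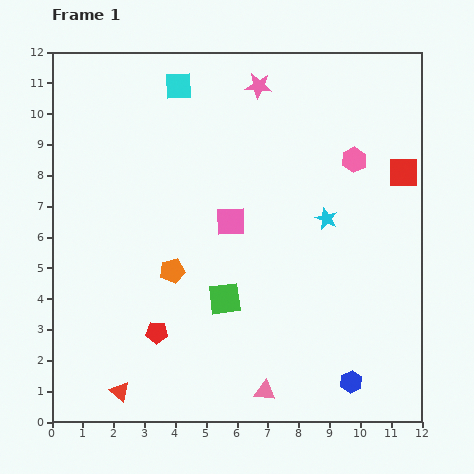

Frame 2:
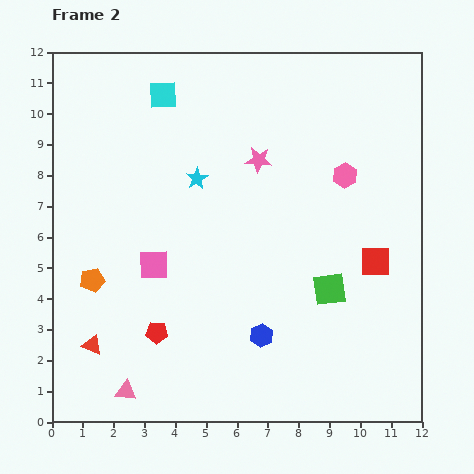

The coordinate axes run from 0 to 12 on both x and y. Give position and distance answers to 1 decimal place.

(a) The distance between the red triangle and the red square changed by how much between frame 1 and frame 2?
-2.0

Distance in frame 1: 11.6. Distance in frame 2: 9.6.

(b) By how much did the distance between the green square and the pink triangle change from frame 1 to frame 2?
+4.1

Distance in frame 1: 3.3. Distance in frame 2: 7.4.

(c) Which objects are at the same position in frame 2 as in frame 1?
the red pentagon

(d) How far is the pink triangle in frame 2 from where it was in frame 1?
4.5

The pink triangle moved from (6.9, 1.0) to (2.4, 1.0), a distance of √(4.5² + 0.0²) ≈ 4.5.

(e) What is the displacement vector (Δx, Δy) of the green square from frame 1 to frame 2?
(3.4, 0.3)

The green square was at (5.6, 4.0) in frame 1 and (9.0, 4.3) in frame 2.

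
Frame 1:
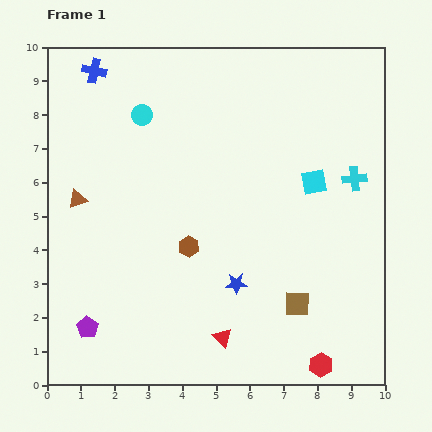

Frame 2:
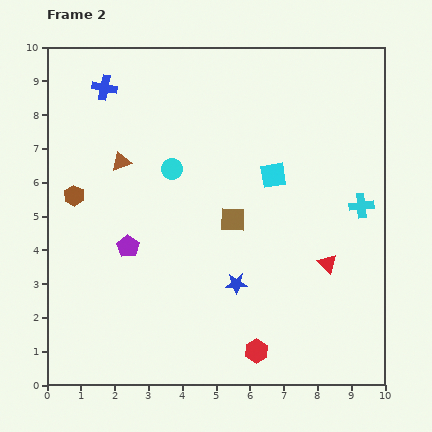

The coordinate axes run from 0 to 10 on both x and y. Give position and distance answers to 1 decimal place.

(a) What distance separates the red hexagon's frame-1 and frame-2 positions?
1.9

The red hexagon moved from (8.1, 0.6) to (6.2, 1.0), a distance of √(1.9² + 0.4²) ≈ 1.9.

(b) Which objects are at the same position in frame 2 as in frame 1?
the blue star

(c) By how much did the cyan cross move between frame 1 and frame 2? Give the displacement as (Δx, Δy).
(0.2, -0.8)

The cyan cross was at (9.1, 6.1) in frame 1 and (9.3, 5.3) in frame 2.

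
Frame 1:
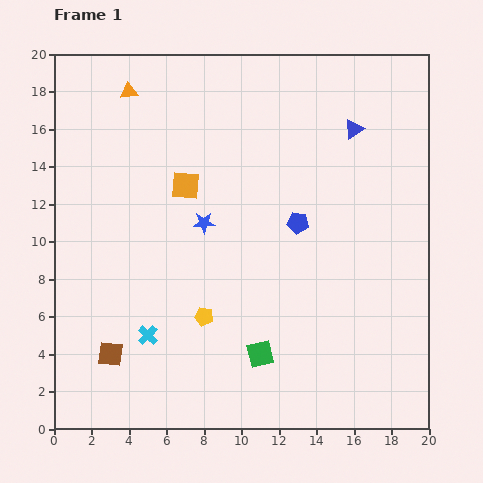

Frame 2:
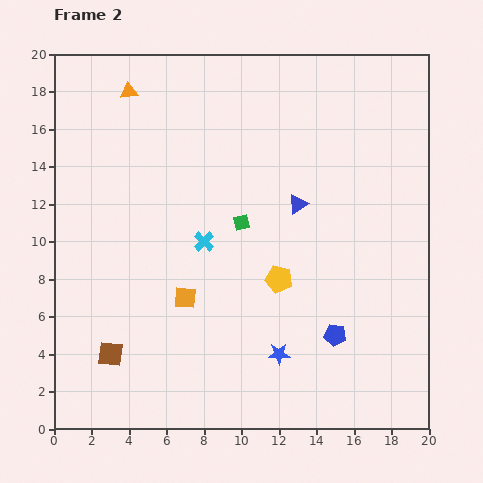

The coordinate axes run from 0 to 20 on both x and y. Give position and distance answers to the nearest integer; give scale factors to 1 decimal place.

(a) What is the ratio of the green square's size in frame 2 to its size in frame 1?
0.6×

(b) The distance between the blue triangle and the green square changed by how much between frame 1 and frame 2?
-10

Distance in frame 1: 13. Distance in frame 2: 3.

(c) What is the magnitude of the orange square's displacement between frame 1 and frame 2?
6

The orange square moved from (7, 13) to (7, 7), a distance of √(0² + 6²) ≈ 6.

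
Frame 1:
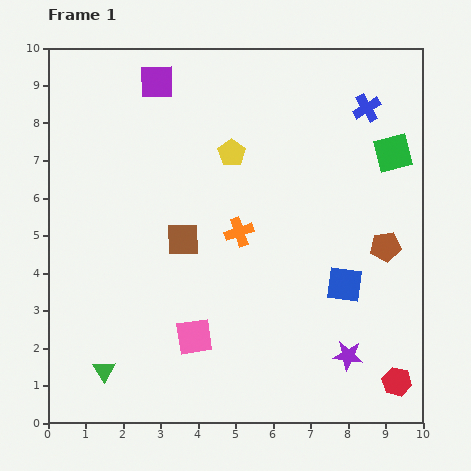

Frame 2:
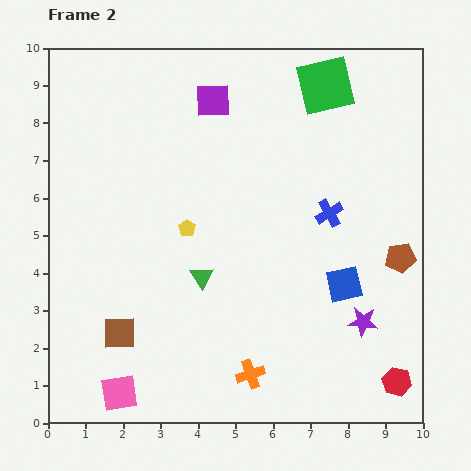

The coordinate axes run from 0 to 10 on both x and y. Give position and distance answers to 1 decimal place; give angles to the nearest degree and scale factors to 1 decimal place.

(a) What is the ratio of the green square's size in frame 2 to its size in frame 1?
1.5×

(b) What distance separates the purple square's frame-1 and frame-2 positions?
1.6

The purple square moved from (2.9, 9.1) to (4.4, 8.6), a distance of √(1.5² + 0.5²) ≈ 1.6.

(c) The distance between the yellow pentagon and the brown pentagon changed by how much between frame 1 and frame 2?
+1.0

Distance in frame 1: 4.8. Distance in frame 2: 5.8.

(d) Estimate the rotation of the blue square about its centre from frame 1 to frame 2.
21° counter-clockwise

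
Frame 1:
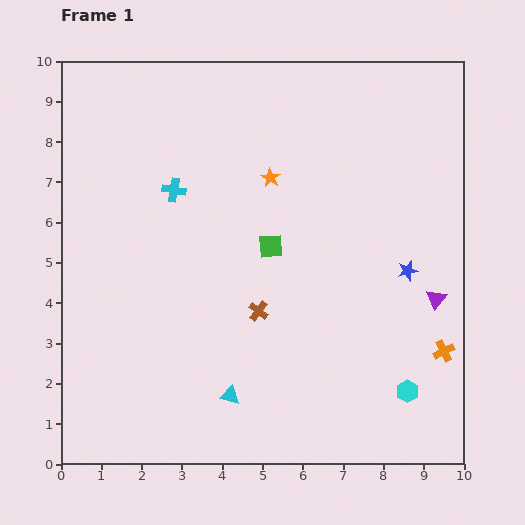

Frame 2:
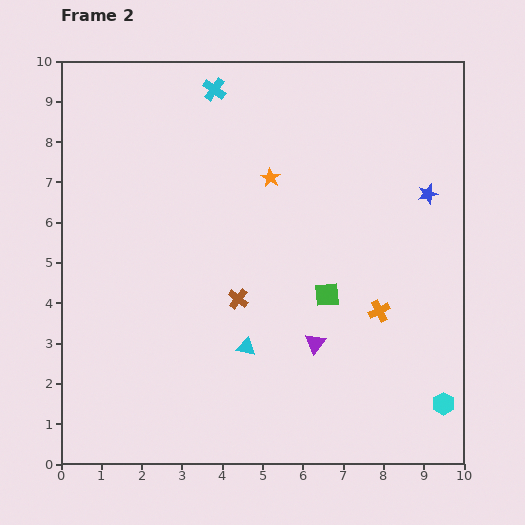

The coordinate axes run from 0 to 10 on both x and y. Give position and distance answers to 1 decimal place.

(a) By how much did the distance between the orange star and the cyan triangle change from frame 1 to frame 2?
-1.3

Distance in frame 1: 5.5. Distance in frame 2: 4.2.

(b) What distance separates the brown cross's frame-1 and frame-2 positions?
0.6

The brown cross moved from (4.9, 3.8) to (4.4, 4.1), a distance of √(0.5² + 0.3²) ≈ 0.6.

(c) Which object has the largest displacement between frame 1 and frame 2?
the purple triangle

(moved 3.2; next 2.7)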